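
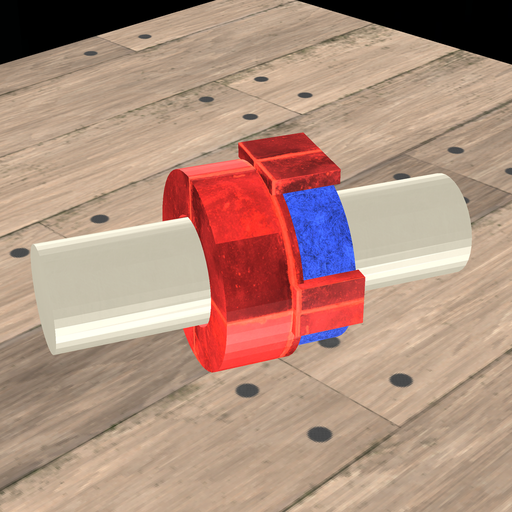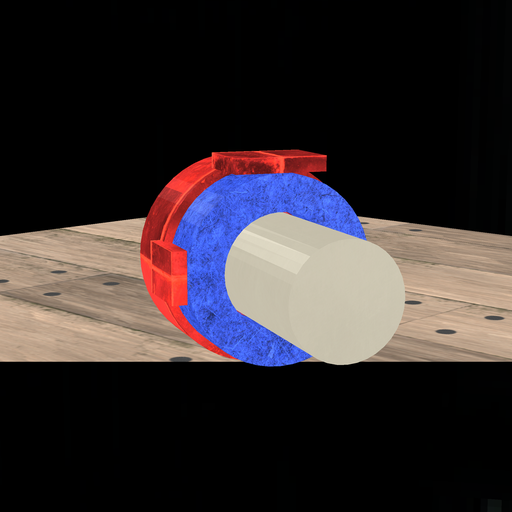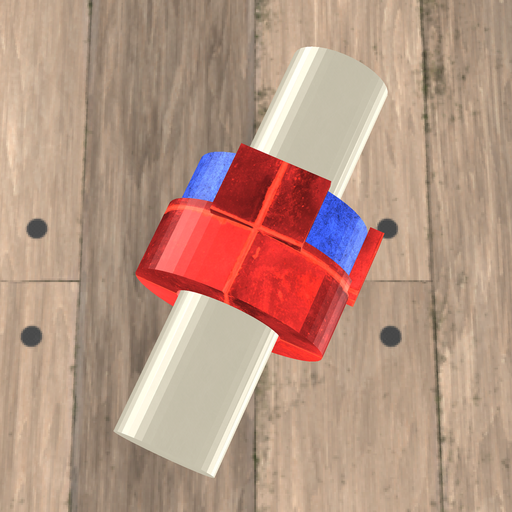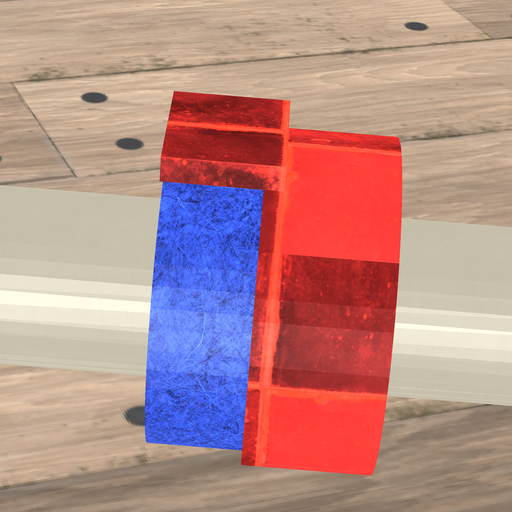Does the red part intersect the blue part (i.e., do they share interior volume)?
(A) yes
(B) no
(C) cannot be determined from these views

(A) yes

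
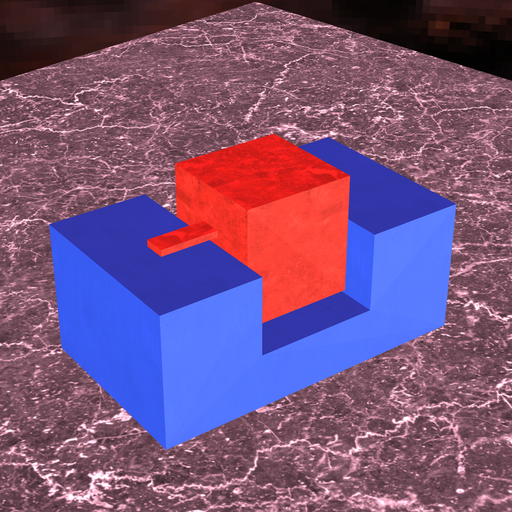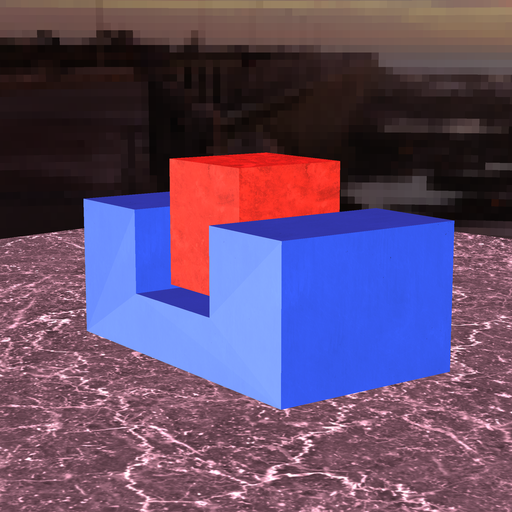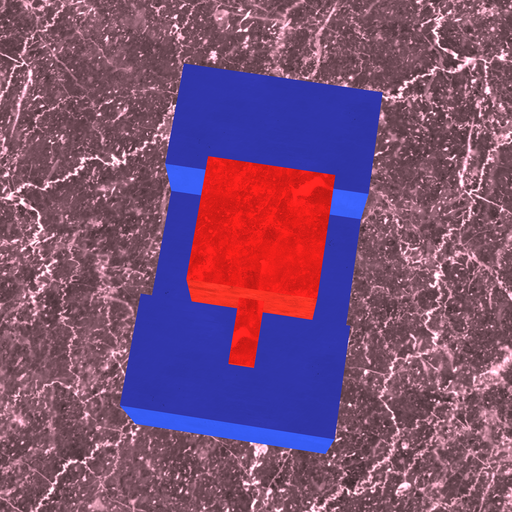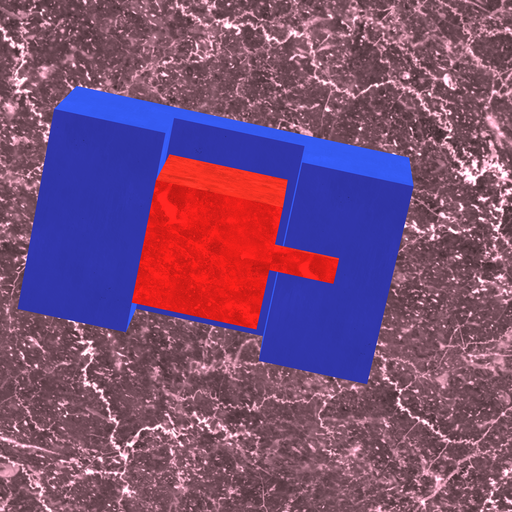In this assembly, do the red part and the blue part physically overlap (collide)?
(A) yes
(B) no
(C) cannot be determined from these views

(B) no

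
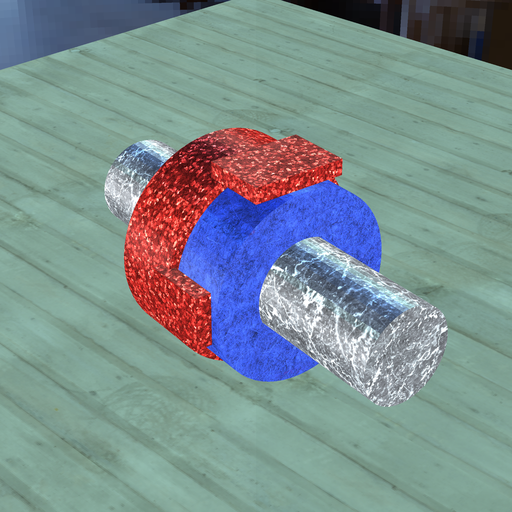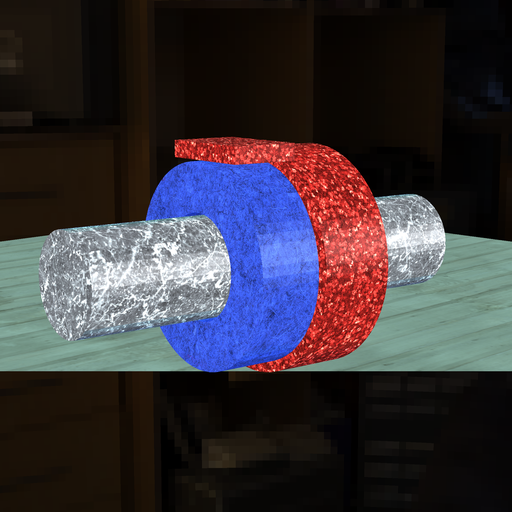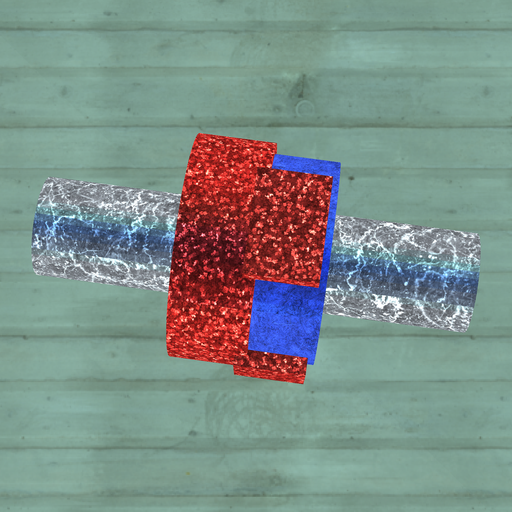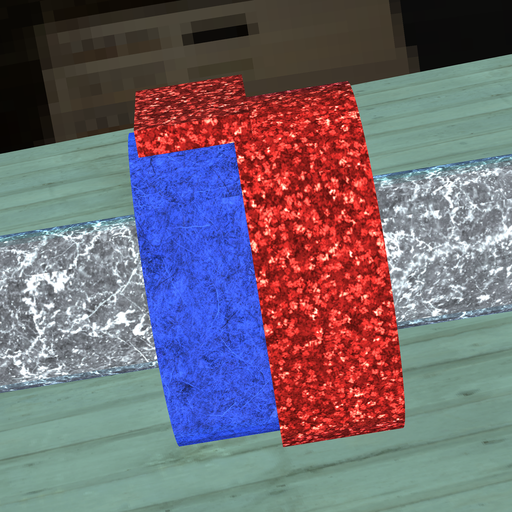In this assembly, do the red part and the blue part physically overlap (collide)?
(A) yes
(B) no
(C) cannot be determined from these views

(A) yes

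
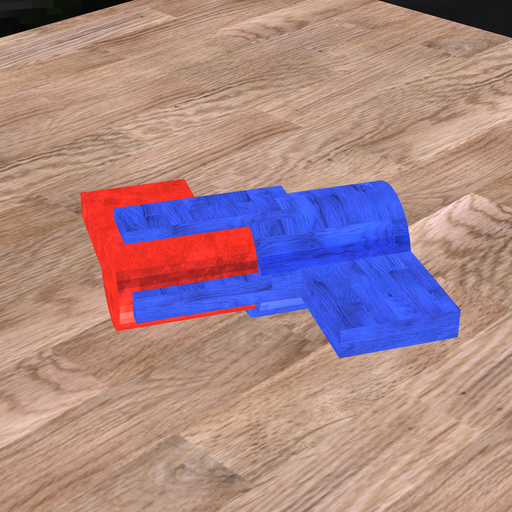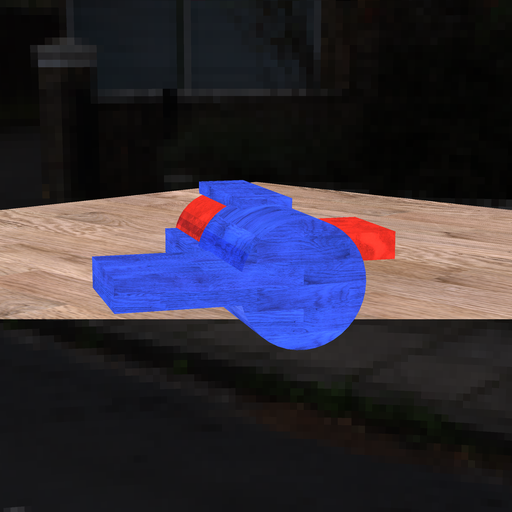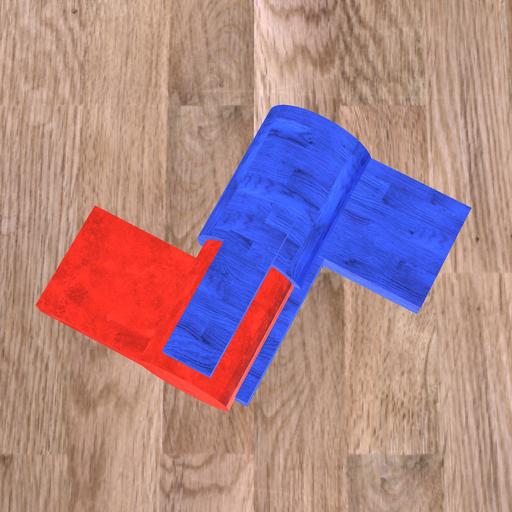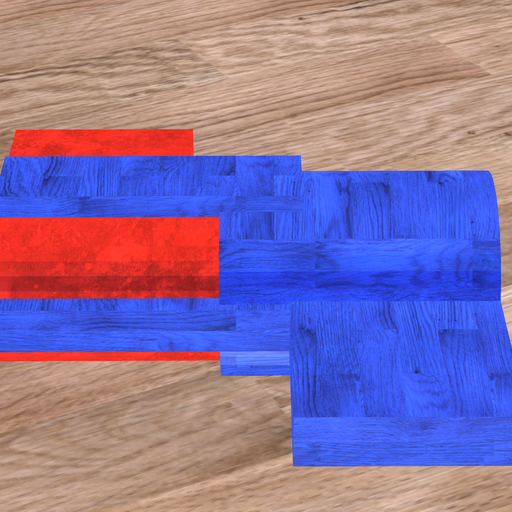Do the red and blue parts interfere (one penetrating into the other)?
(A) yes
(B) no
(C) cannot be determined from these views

(A) yes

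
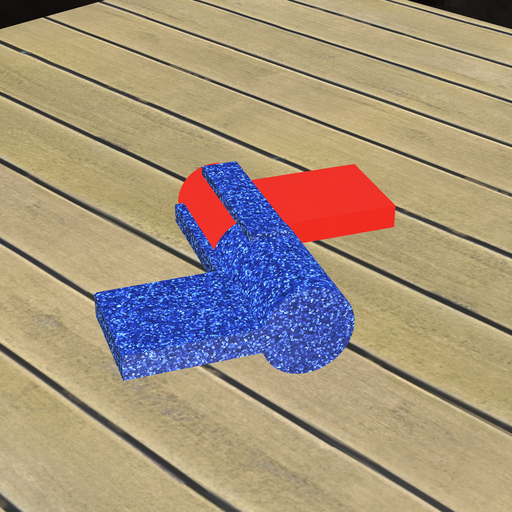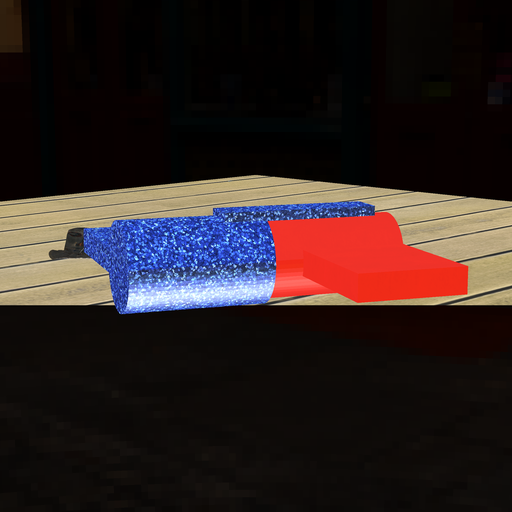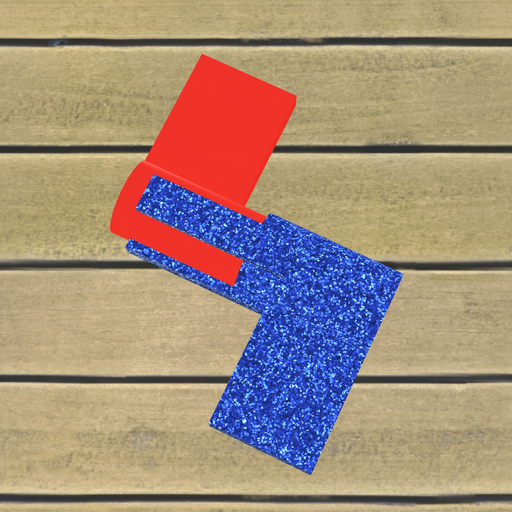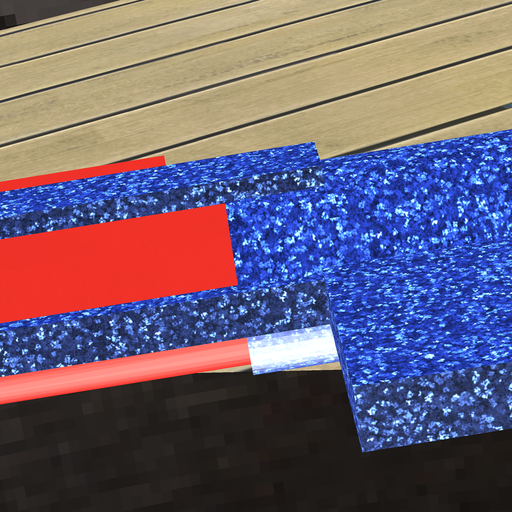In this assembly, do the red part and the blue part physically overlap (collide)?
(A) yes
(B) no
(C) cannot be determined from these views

(A) yes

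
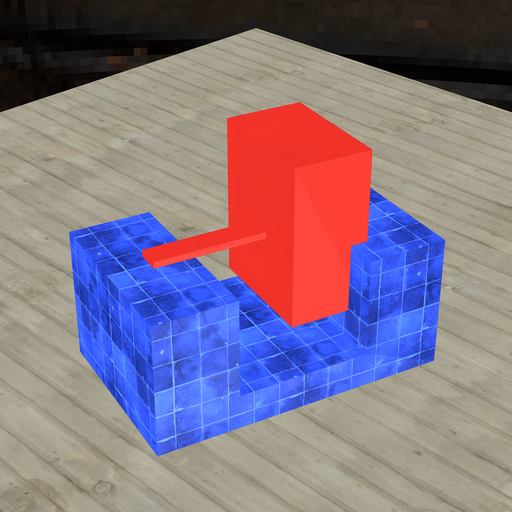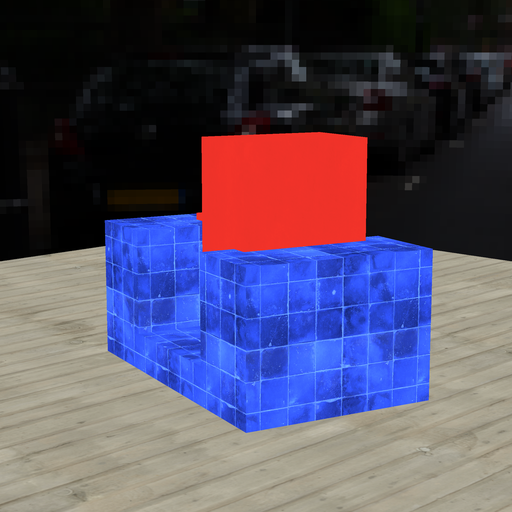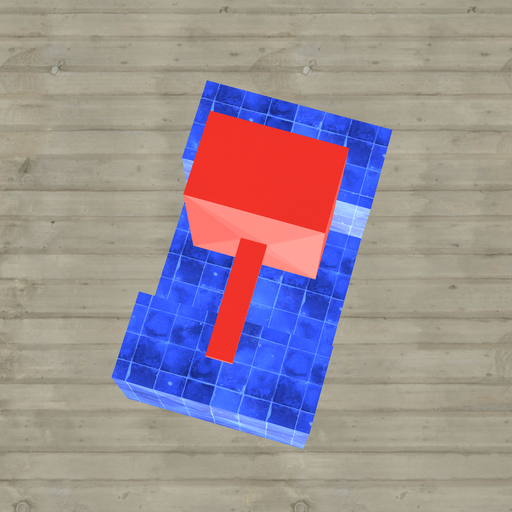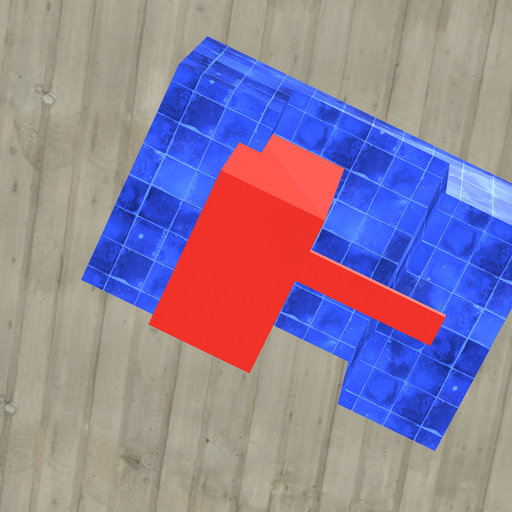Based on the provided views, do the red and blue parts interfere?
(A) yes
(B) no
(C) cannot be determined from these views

(A) yes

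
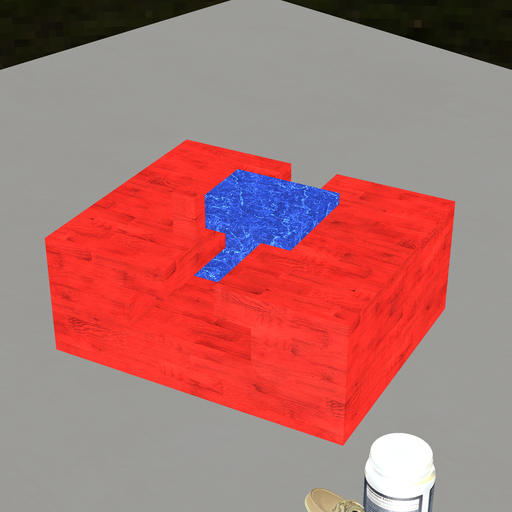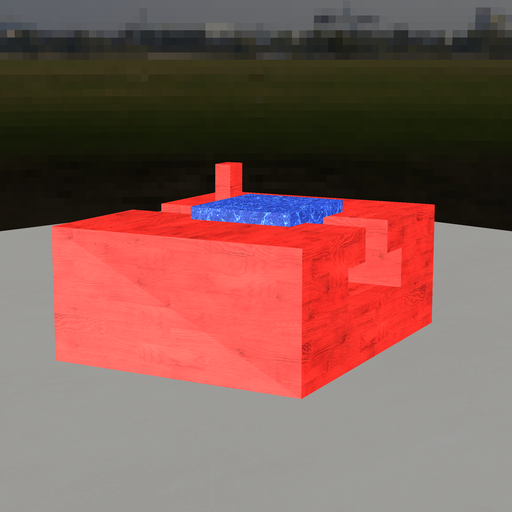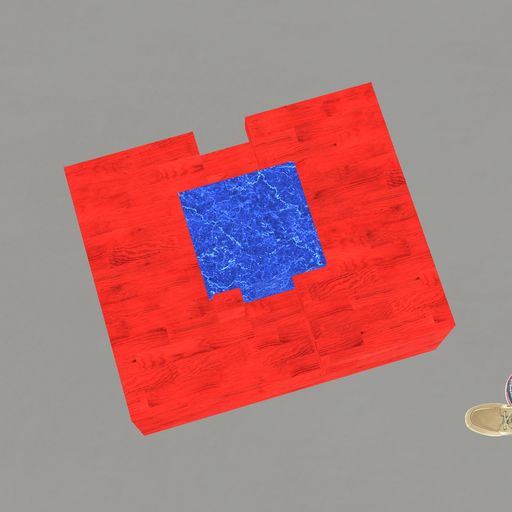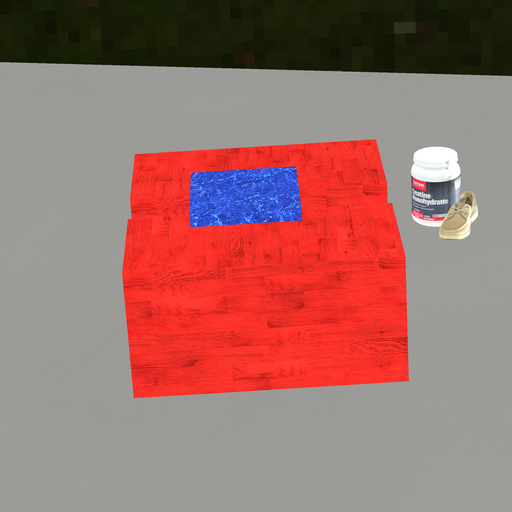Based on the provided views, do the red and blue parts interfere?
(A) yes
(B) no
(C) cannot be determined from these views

(B) no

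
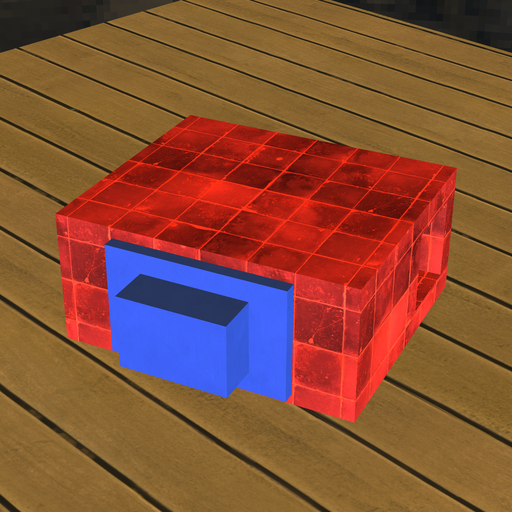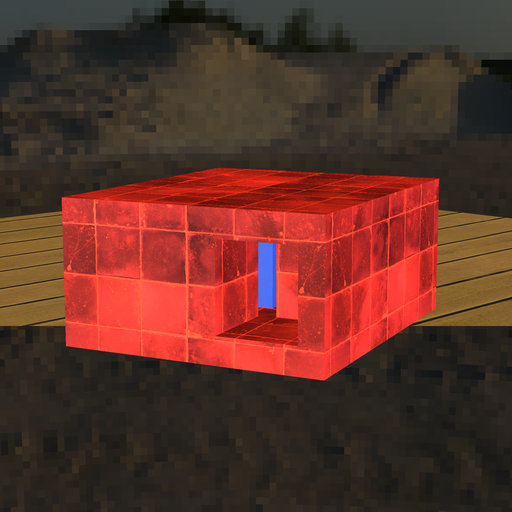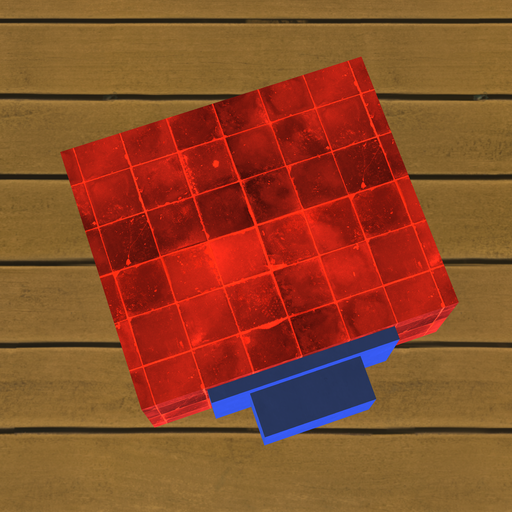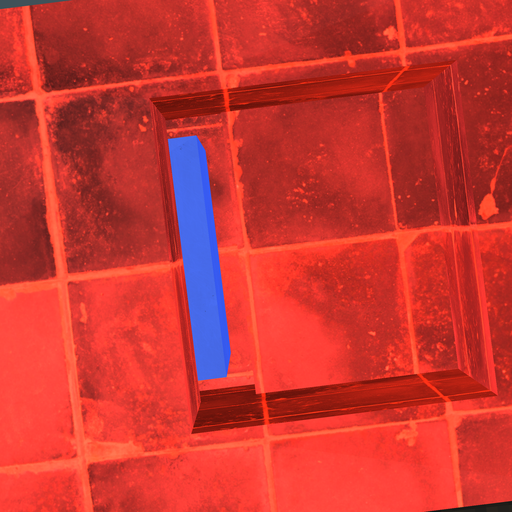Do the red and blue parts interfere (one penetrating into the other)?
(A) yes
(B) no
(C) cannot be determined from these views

(B) no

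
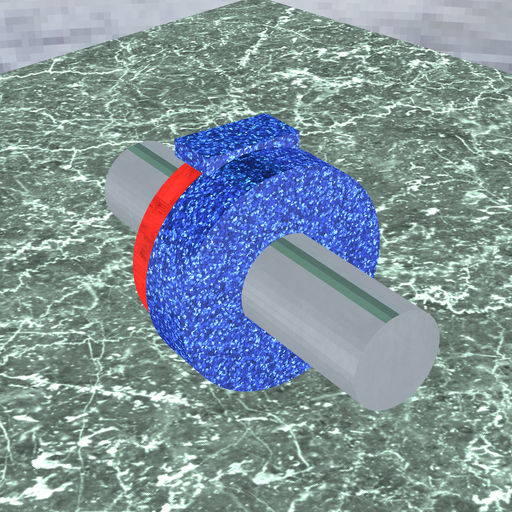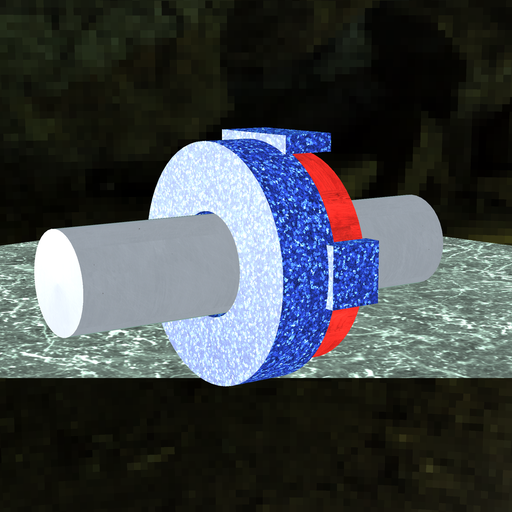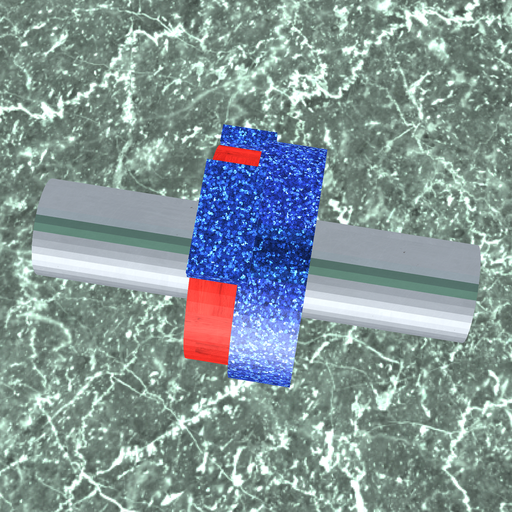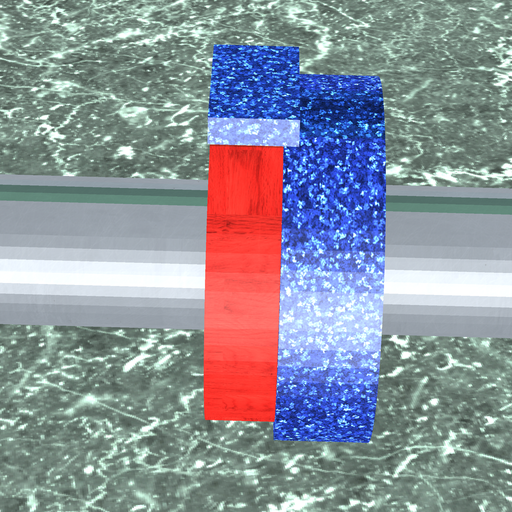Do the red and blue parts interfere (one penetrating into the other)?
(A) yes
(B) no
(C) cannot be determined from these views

(A) yes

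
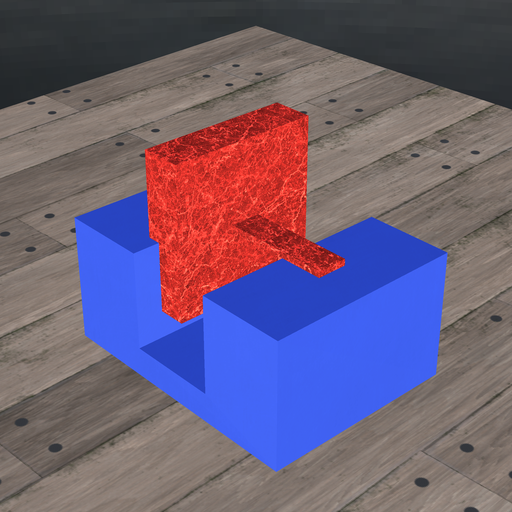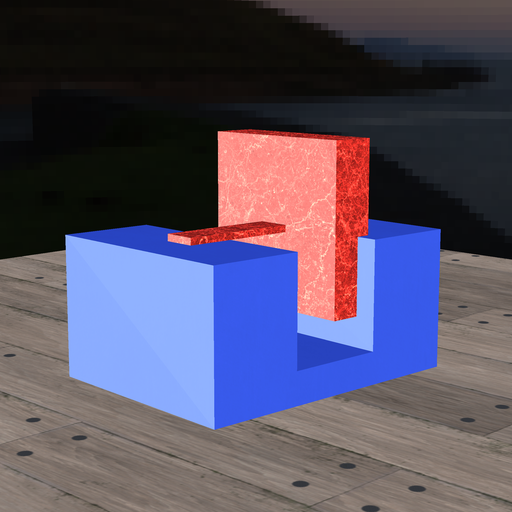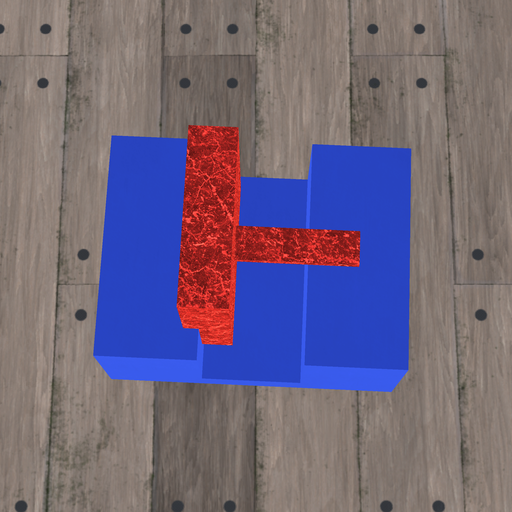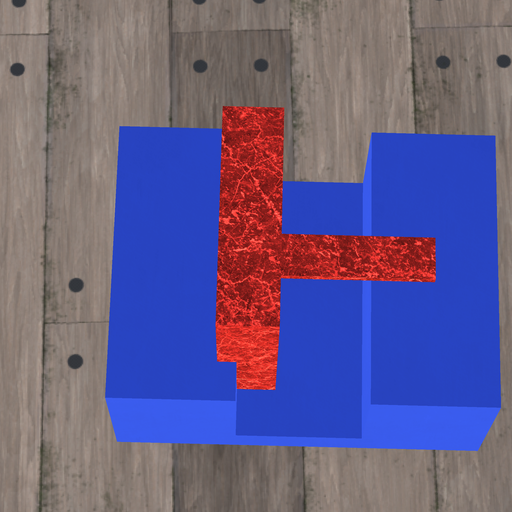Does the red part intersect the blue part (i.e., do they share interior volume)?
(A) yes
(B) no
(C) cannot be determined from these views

(A) yes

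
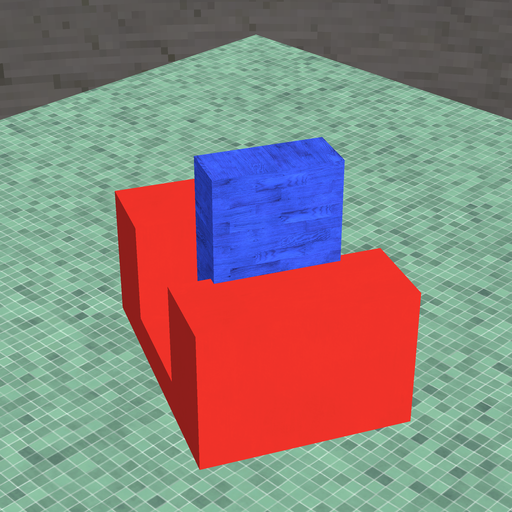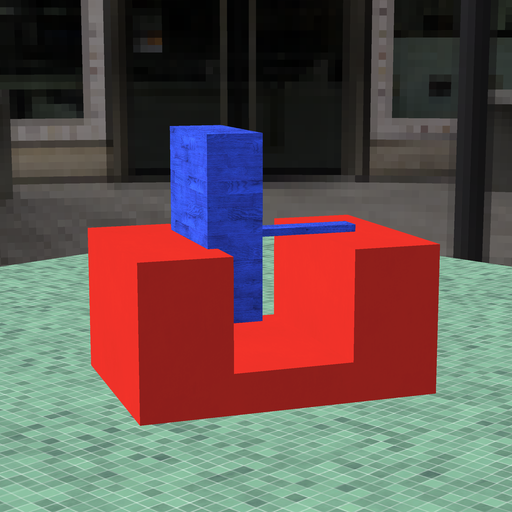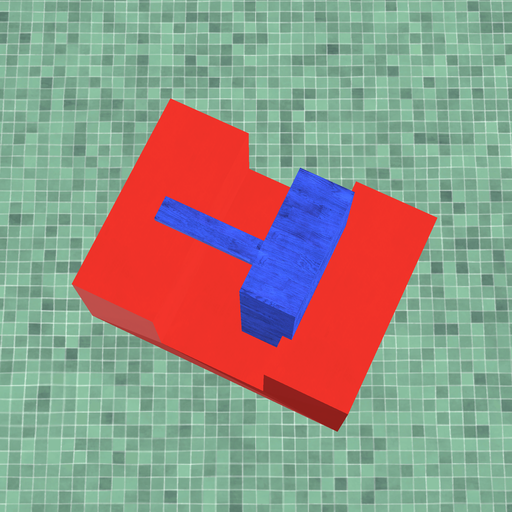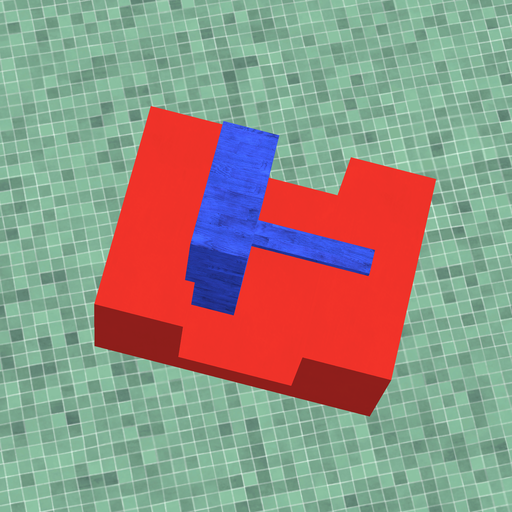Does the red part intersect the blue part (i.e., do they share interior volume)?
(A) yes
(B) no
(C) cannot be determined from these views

(A) yes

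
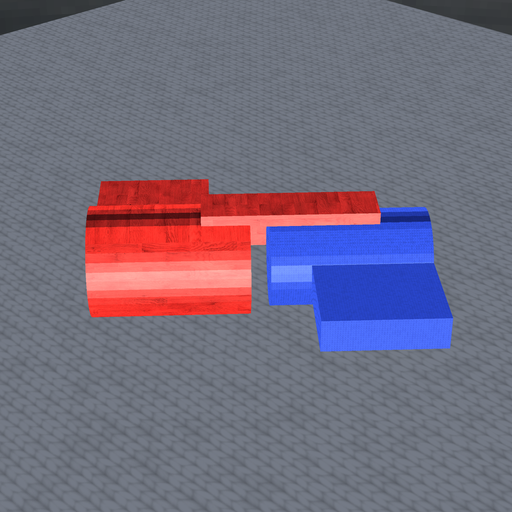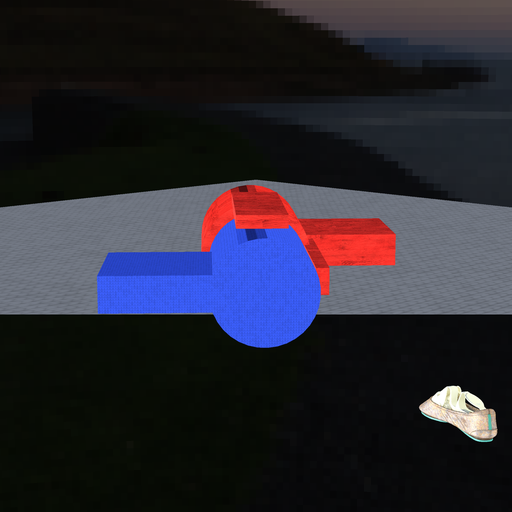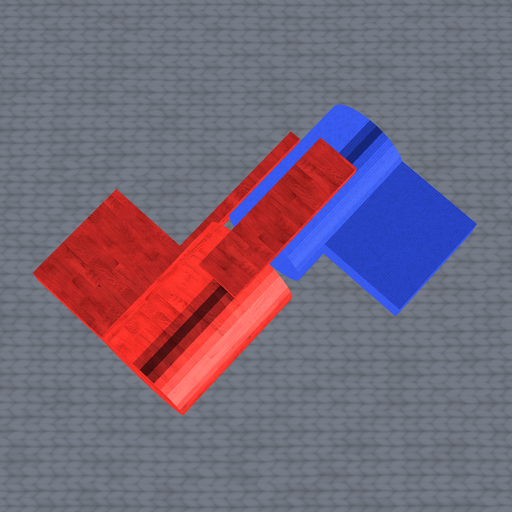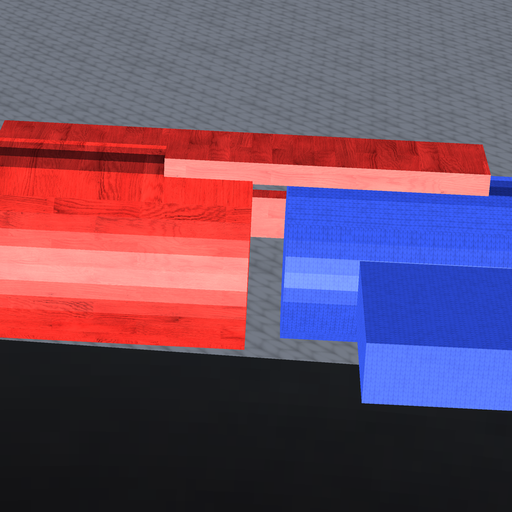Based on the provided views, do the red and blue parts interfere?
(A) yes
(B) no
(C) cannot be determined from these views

(B) no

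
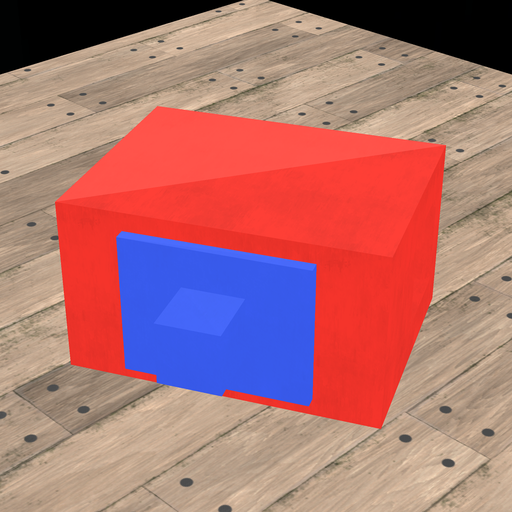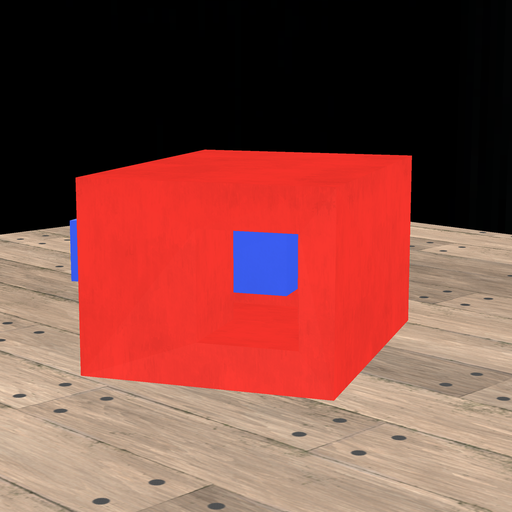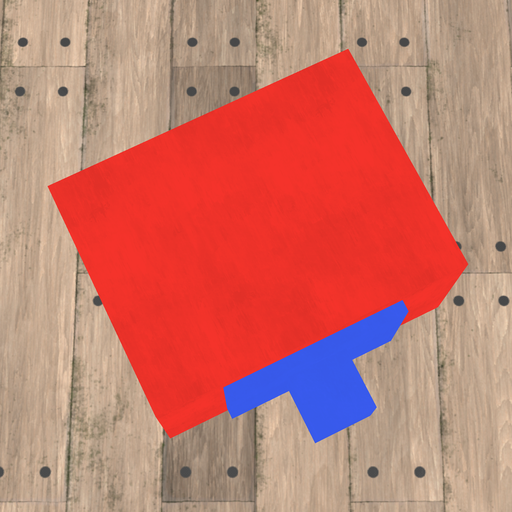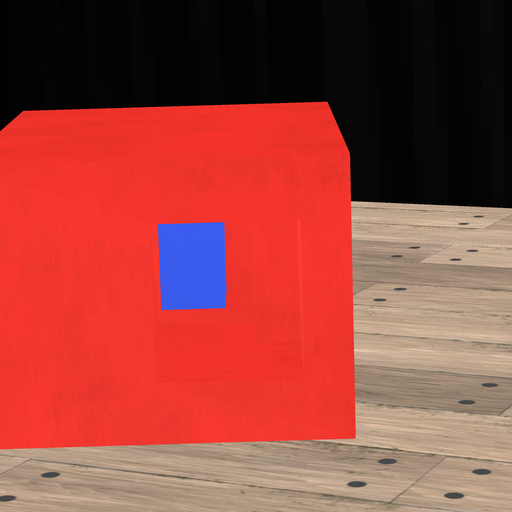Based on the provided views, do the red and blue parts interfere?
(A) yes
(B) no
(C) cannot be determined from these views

(B) no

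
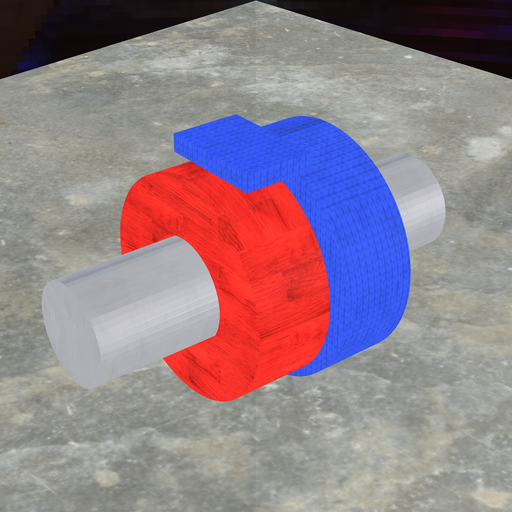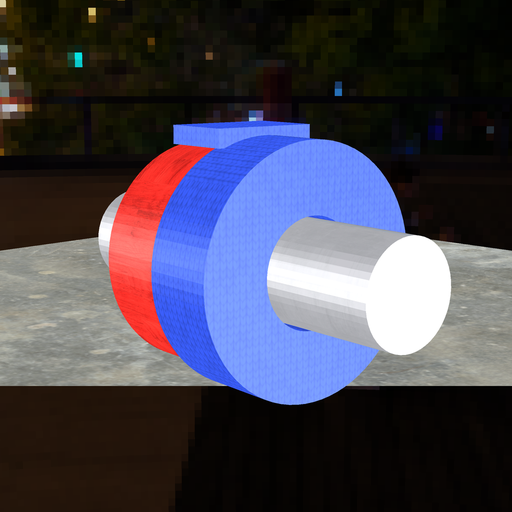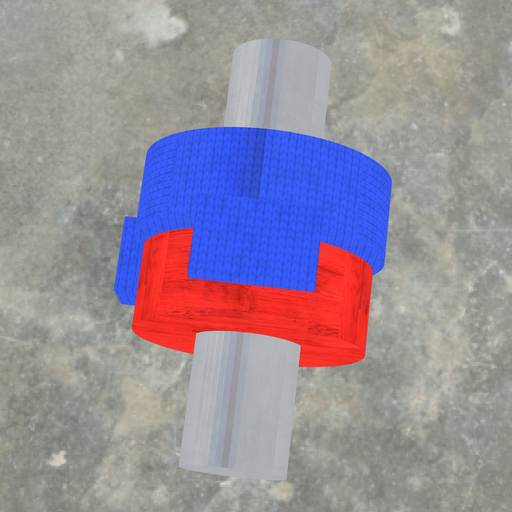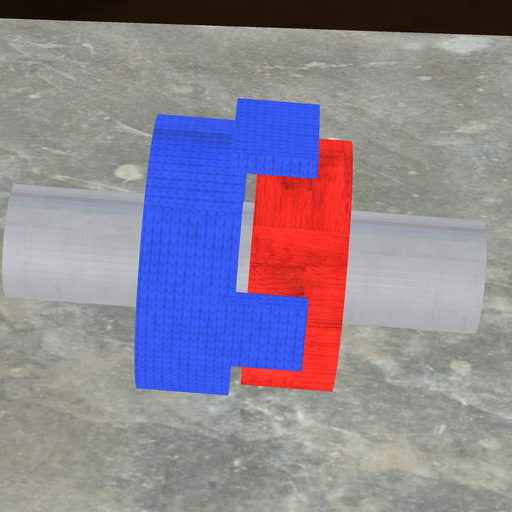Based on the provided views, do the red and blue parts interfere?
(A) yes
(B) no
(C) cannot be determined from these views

(B) no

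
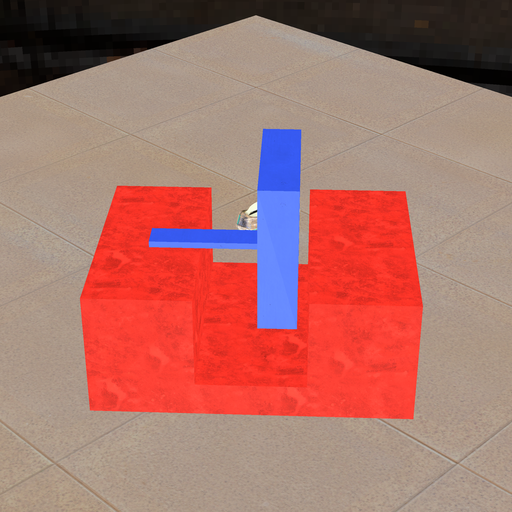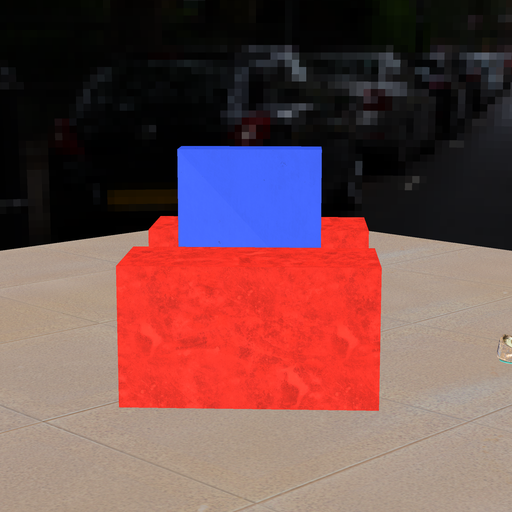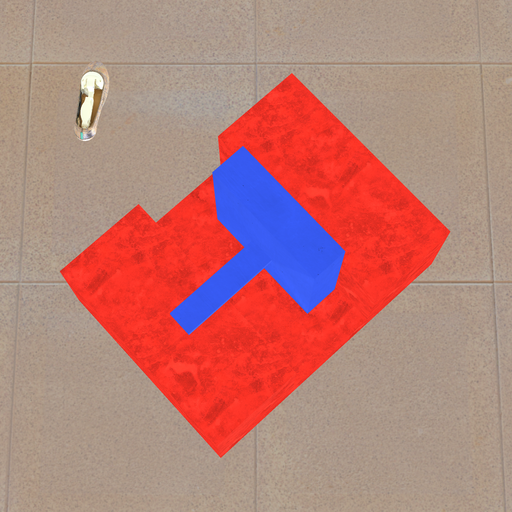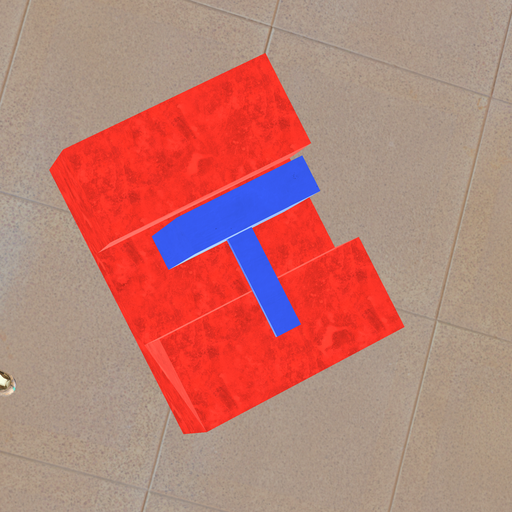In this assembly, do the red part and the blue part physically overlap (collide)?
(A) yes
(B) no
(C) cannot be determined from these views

(B) no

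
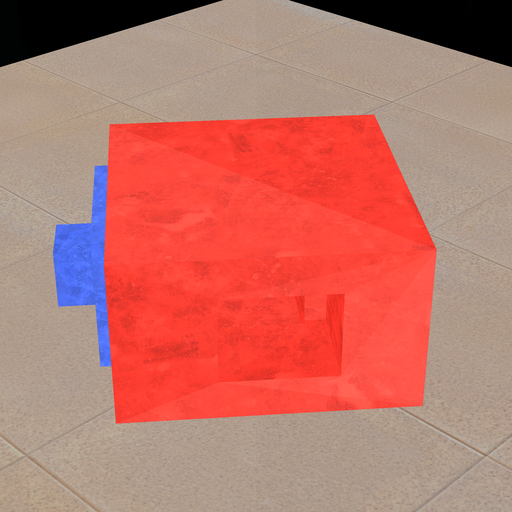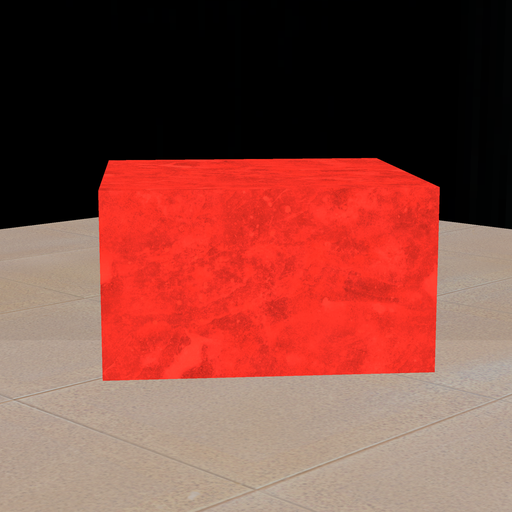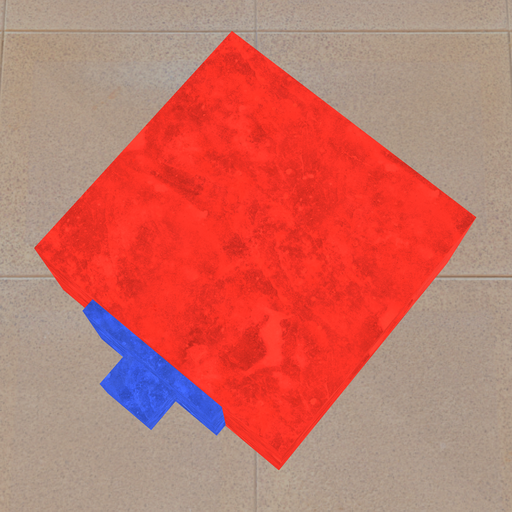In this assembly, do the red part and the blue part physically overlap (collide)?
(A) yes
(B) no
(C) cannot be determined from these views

(C) cannot be determined from these views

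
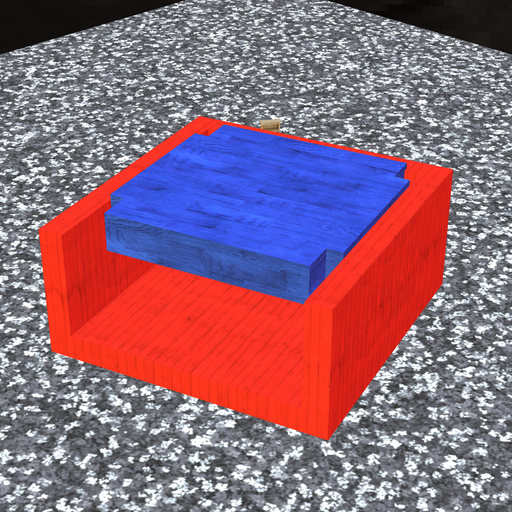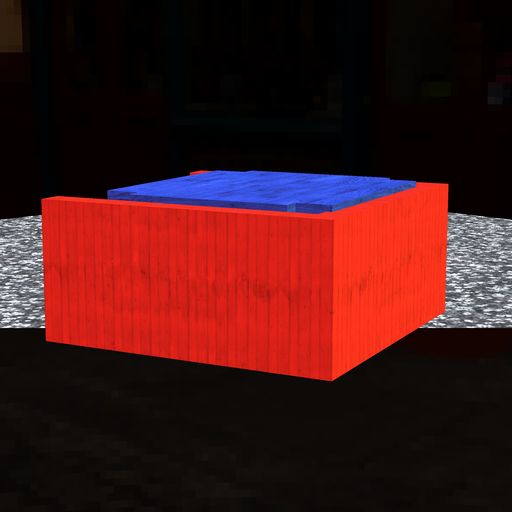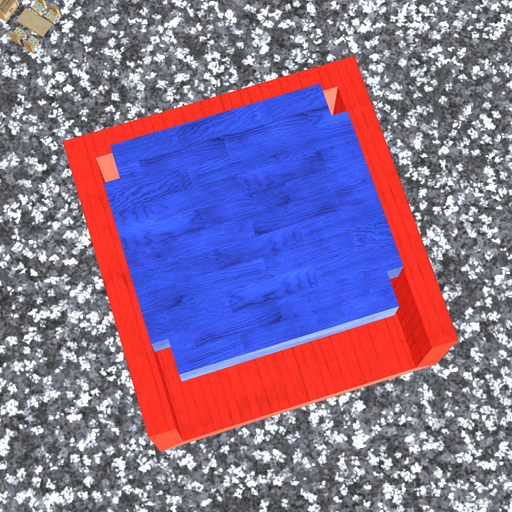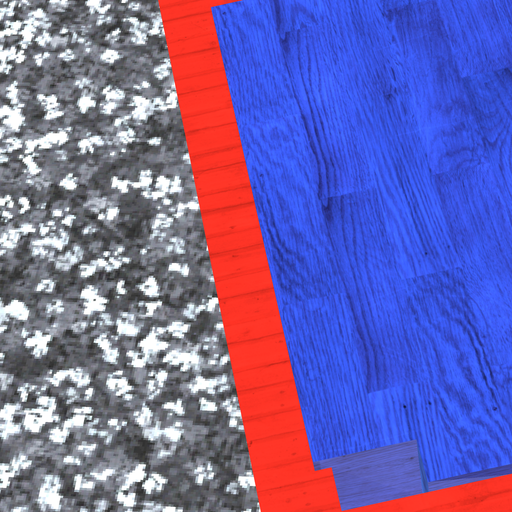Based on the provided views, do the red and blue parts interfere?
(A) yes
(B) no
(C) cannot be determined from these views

(A) yes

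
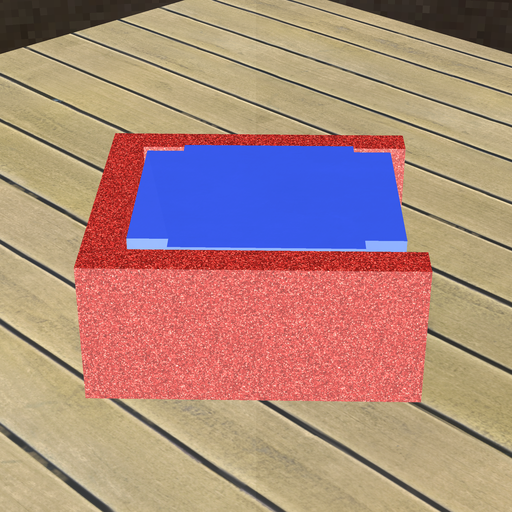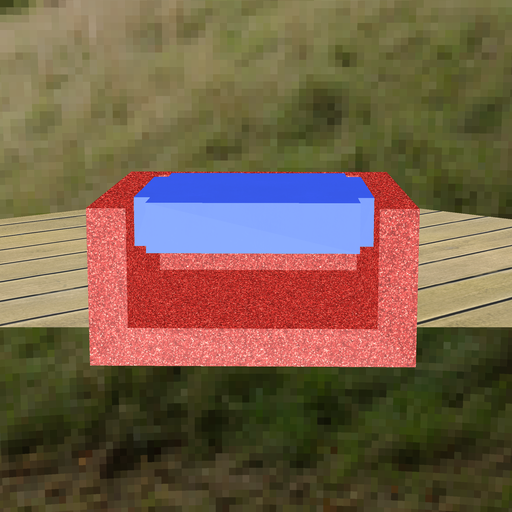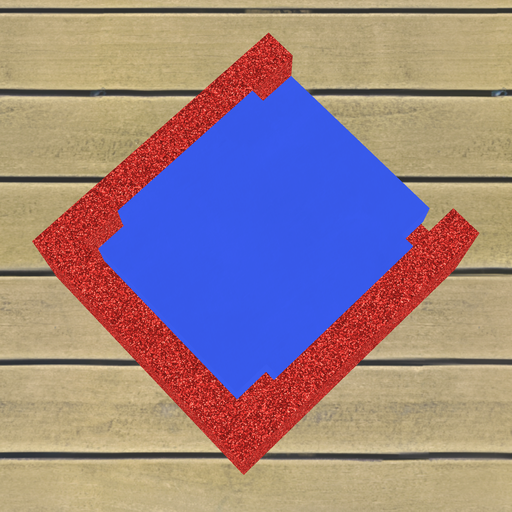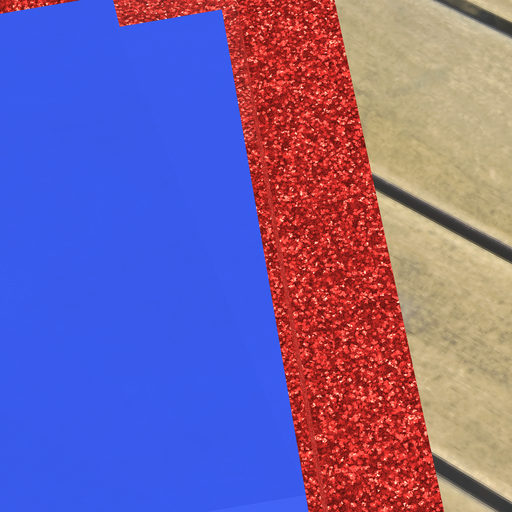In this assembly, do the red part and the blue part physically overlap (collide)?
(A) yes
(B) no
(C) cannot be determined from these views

(B) no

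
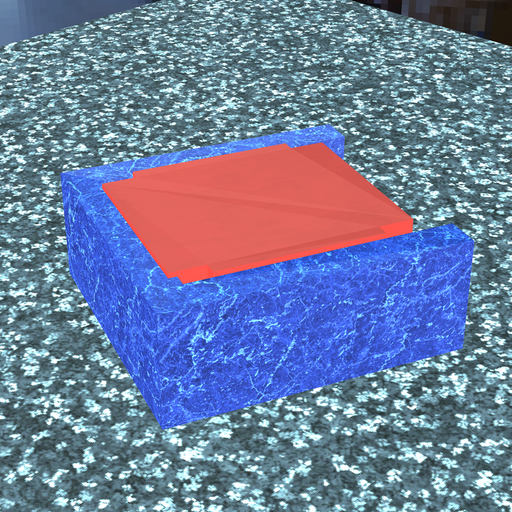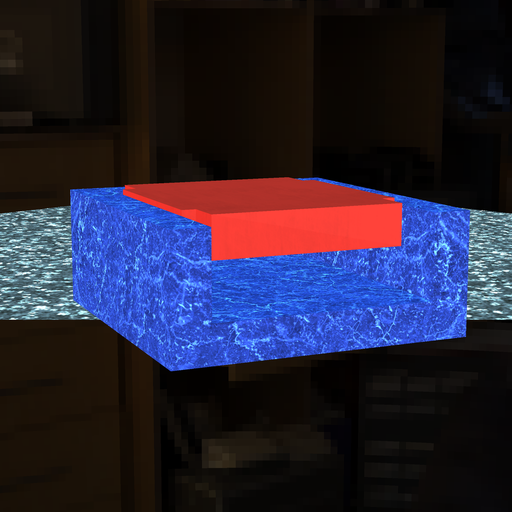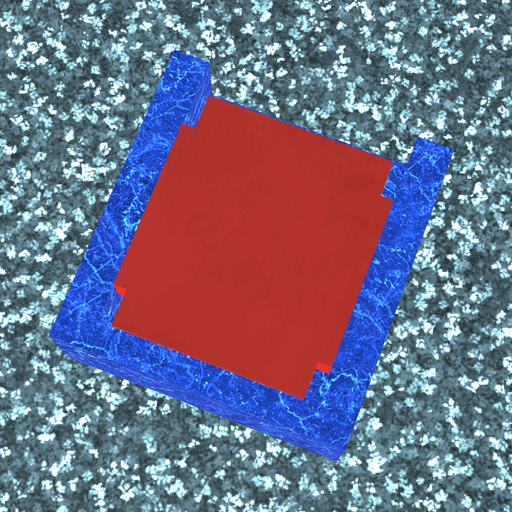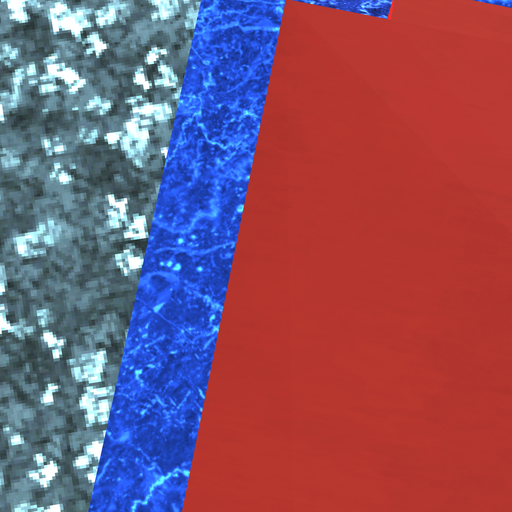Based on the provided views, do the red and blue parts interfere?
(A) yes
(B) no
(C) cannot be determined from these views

(A) yes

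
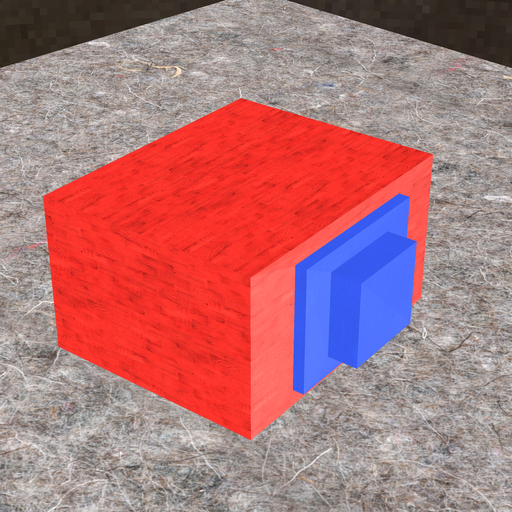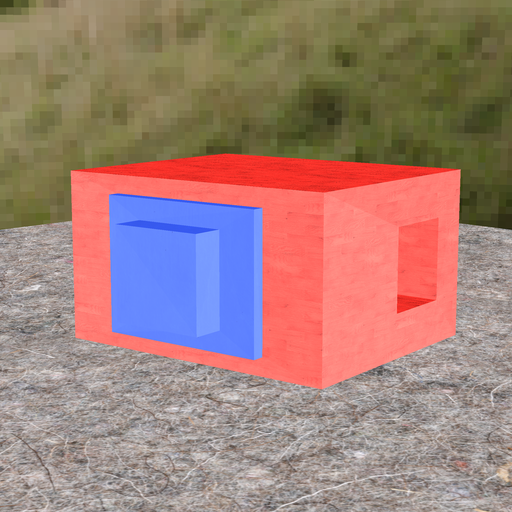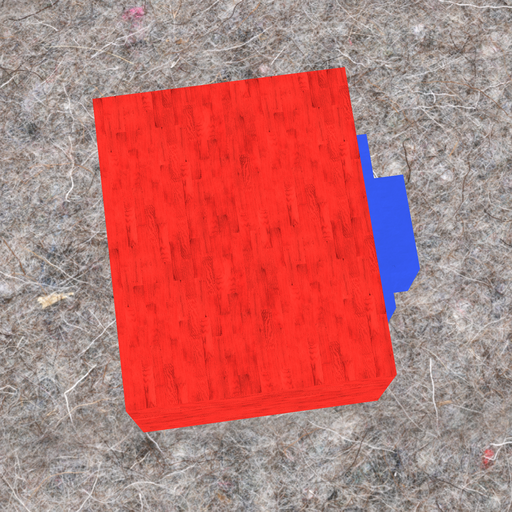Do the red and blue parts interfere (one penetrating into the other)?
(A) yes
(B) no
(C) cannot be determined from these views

(C) cannot be determined from these views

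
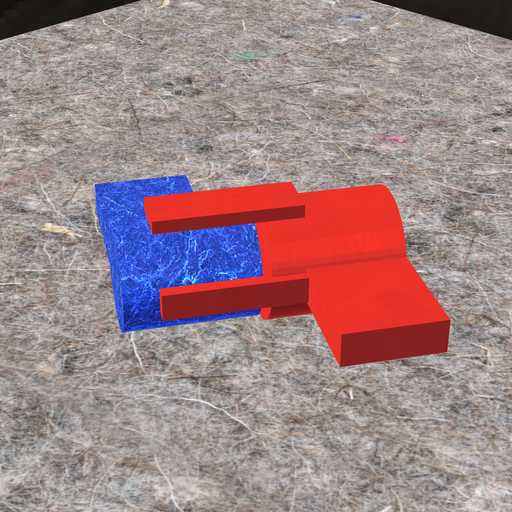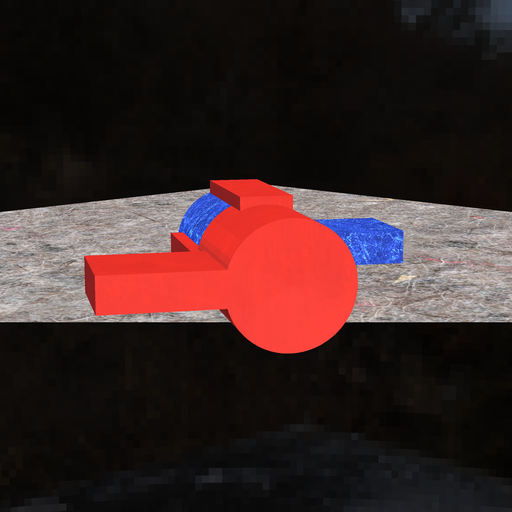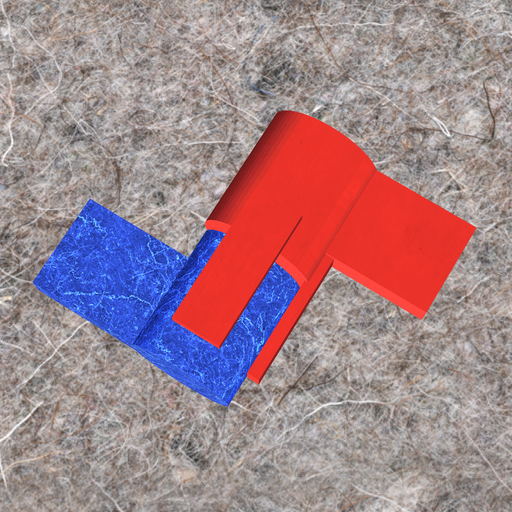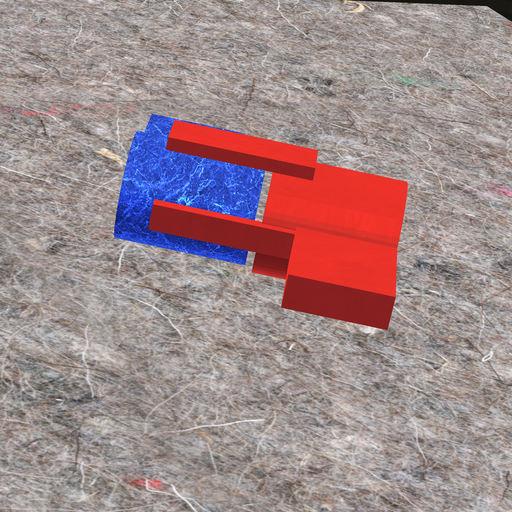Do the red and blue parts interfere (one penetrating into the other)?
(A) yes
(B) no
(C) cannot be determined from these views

(B) no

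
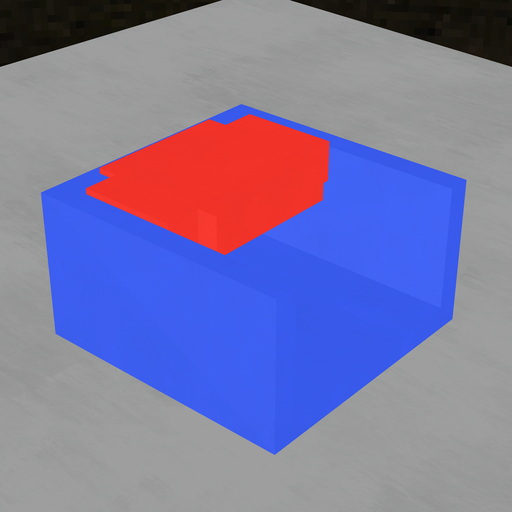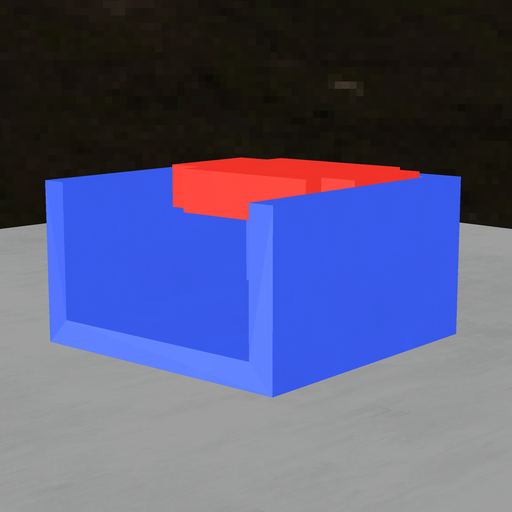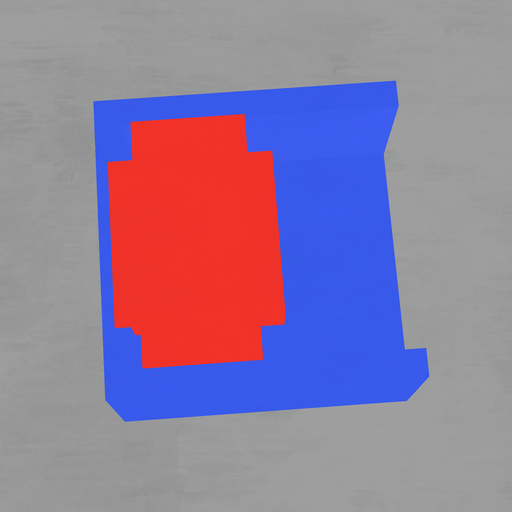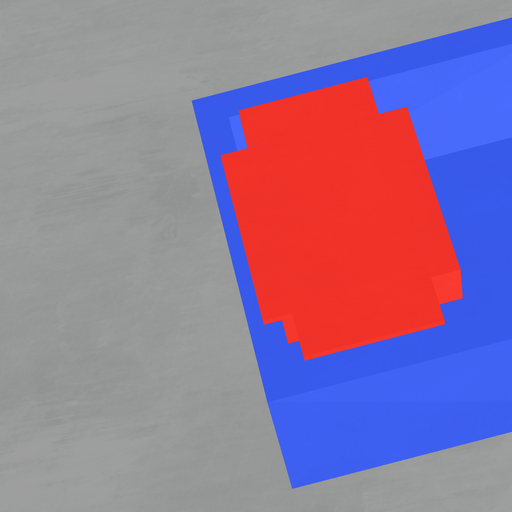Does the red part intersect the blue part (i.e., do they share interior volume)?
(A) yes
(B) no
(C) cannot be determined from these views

(A) yes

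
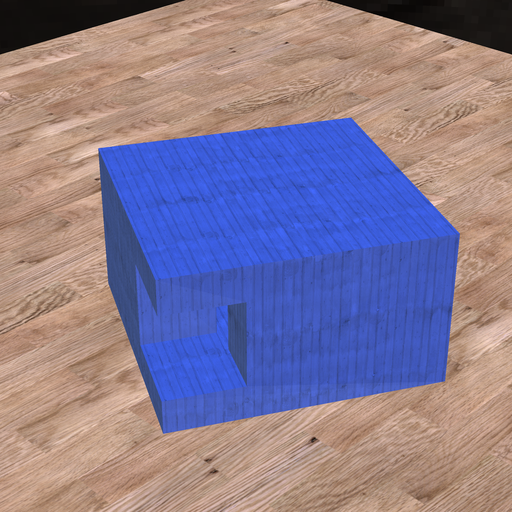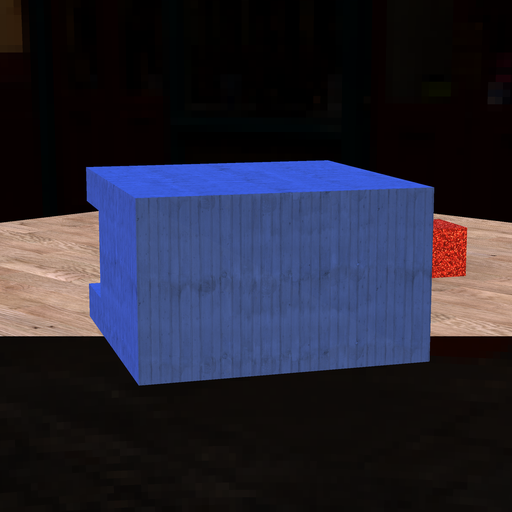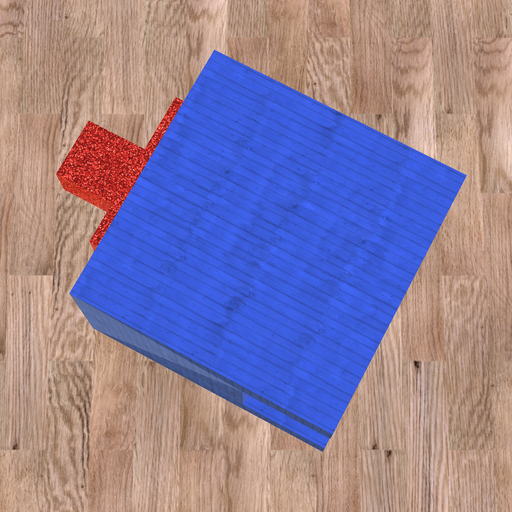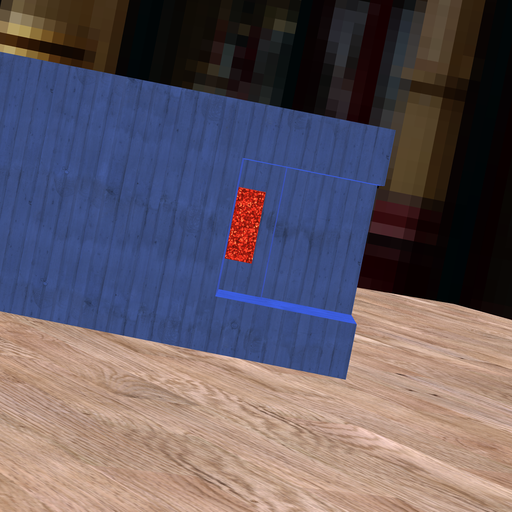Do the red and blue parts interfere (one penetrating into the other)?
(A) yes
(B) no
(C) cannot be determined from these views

(B) no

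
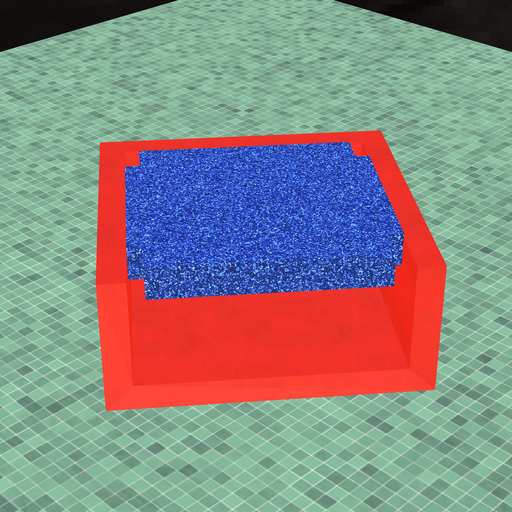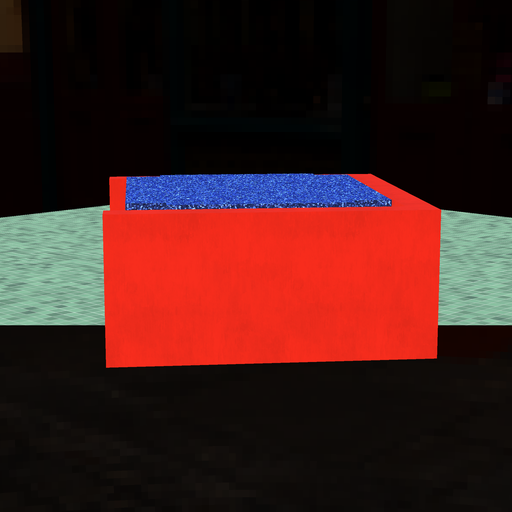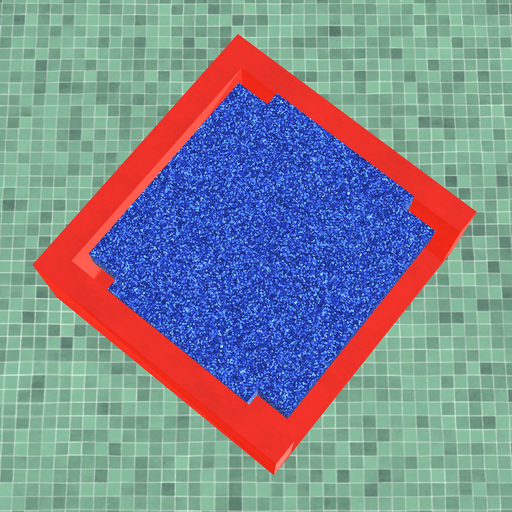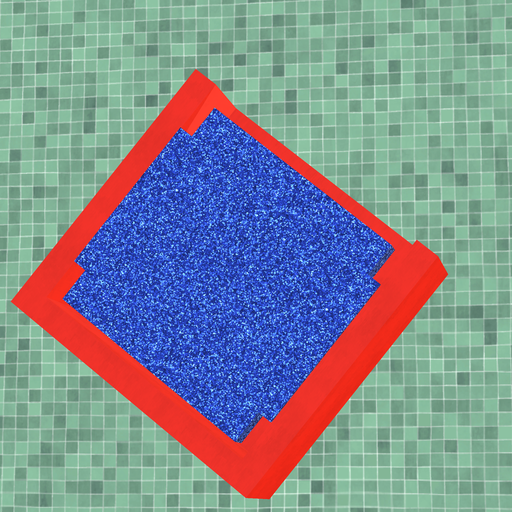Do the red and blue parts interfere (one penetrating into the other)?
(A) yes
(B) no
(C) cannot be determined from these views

(B) no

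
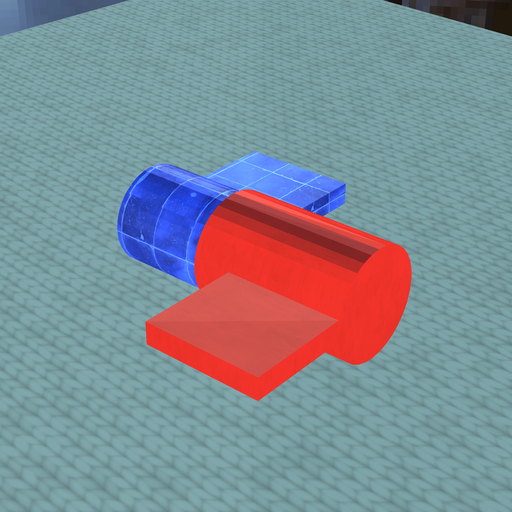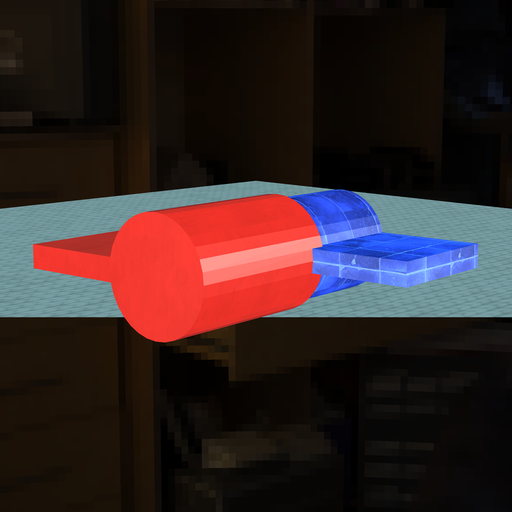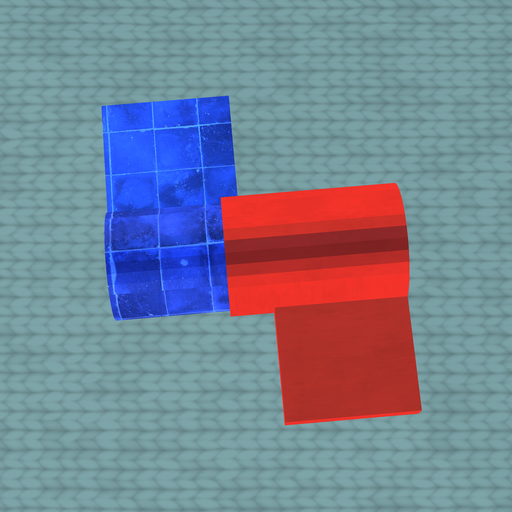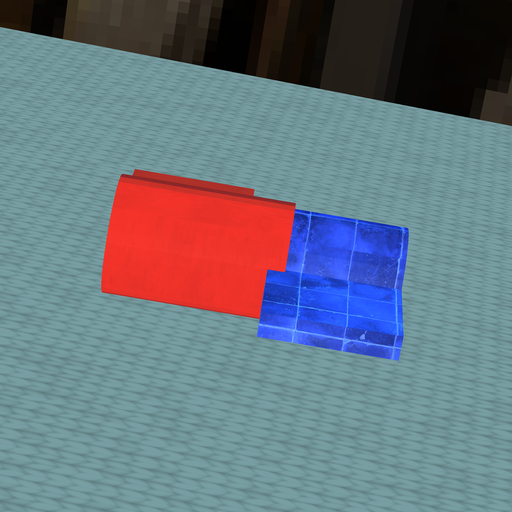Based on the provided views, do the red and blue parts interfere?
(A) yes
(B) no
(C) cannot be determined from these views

(A) yes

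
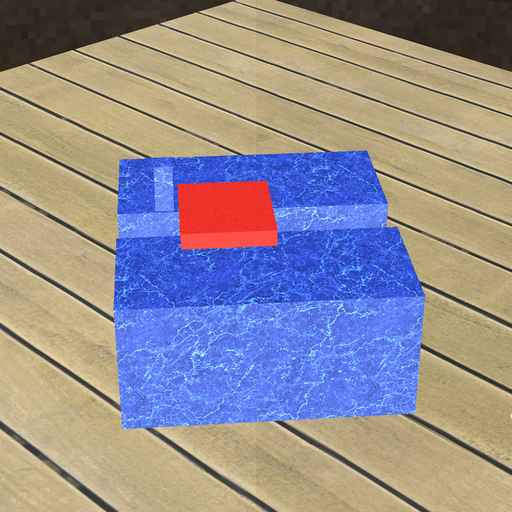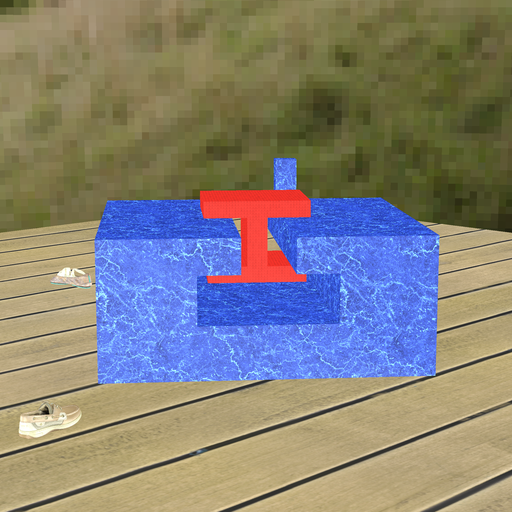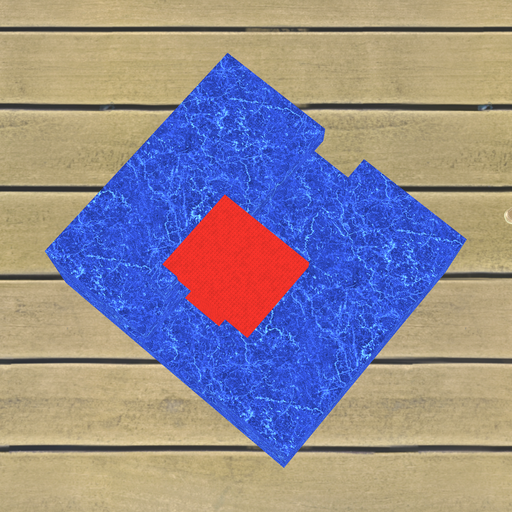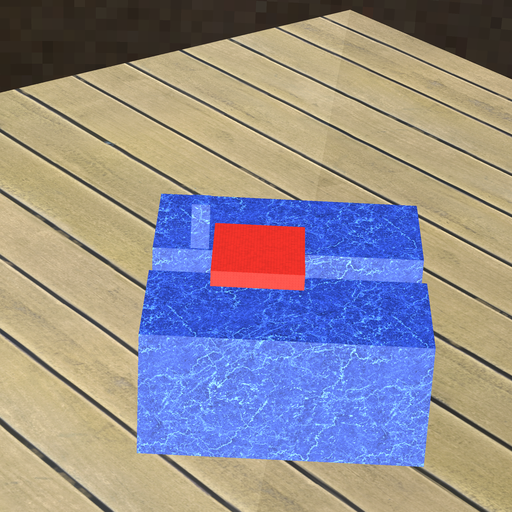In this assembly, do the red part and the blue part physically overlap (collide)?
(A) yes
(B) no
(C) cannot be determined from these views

(B) no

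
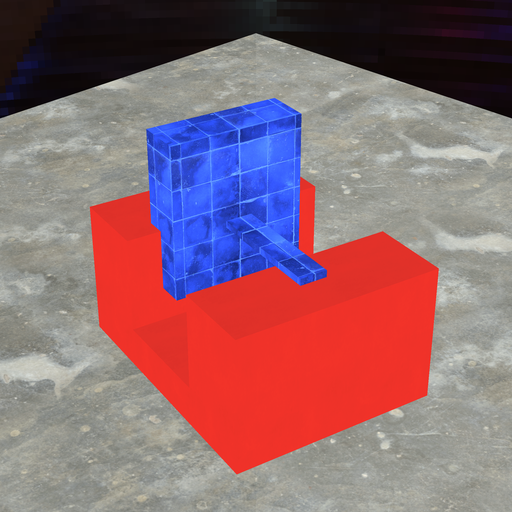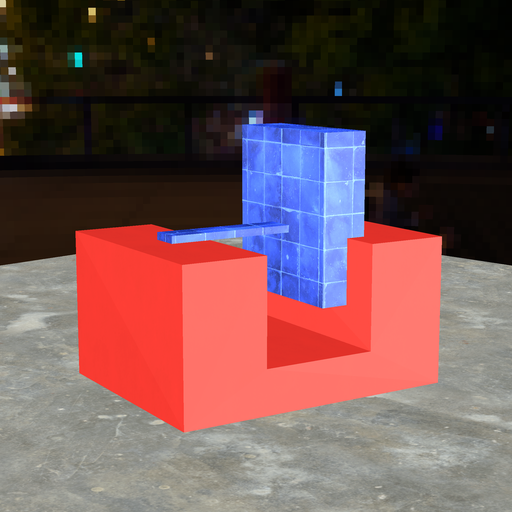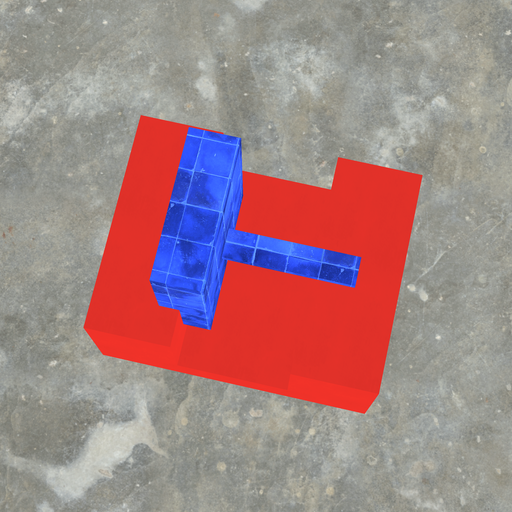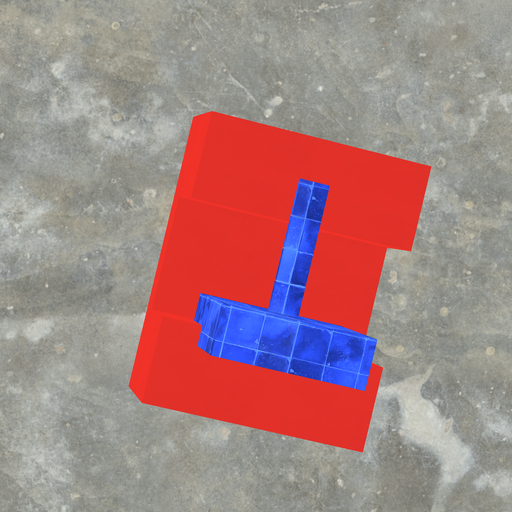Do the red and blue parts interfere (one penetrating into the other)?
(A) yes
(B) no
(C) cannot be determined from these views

(A) yes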